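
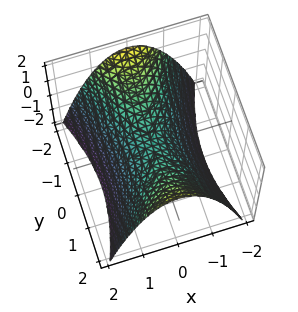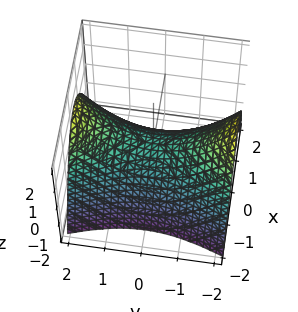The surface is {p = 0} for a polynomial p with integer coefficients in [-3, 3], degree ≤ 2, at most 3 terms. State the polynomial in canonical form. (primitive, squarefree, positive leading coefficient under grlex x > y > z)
3*x^2 - y^2 + 3*z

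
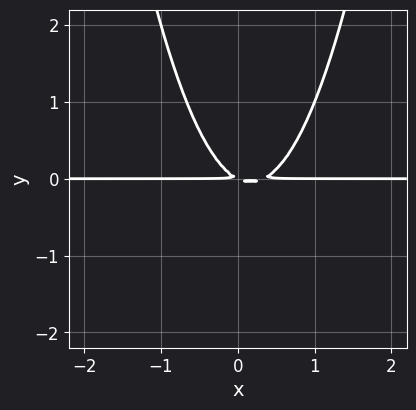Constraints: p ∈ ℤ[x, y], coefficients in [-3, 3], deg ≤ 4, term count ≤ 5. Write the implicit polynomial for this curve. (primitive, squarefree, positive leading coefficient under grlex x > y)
Degree: the shape is more complex than any degree-2 curve, so deg p = 3.
Observable constraints: every point of the x-axis in the box is on the curve.
Putting this together gives p.

3*x^2*y - x*y - 2*y^2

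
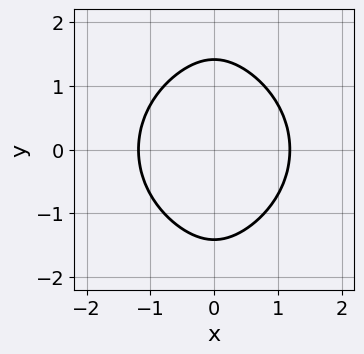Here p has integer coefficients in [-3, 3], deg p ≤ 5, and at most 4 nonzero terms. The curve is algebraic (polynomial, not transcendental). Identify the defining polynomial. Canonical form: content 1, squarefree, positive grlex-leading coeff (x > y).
x^4 + x^2*y^2 + y^2 - 2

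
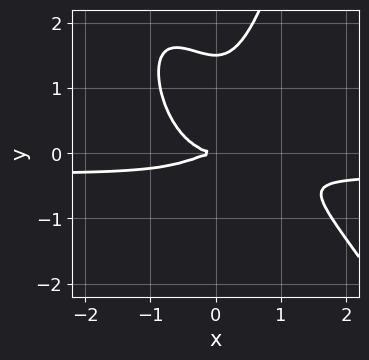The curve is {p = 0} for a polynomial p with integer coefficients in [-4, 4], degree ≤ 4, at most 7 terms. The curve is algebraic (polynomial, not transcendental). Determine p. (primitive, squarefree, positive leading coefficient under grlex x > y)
(a) The degree is 4 — no degree-3 curve has this shape.
(b) Checking where it meets the axes: one x-axis crossing is at x = 0; it meets the y-axis at y = 0 (among the integer gridlines).
(c) Together with the visible shape, these determine p as stated.

3*x^3*y + 2*x^2*y^2 + x^3 - 2*y^3 + 3*y^2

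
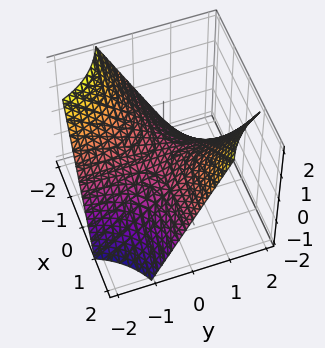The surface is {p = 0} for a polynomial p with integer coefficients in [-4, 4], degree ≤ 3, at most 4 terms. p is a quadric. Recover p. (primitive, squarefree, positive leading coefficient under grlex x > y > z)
(a) Degree: a saddle surface; a quadric, so deg p = 2.
(b) From the visible intercepts: every point of the x-axis in the box is on the surface; every point of the y-axis in the box is on the surface; it meets the z-axis at z = 0 (among the integer gridlines).
(c) Putting this together gives p.

x*y - z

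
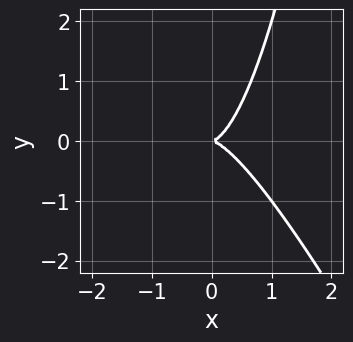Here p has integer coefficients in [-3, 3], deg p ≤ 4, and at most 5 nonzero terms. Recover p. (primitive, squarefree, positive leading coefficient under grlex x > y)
2*x^3 + x^2*y - y^2

First, deg p = 3. The shape is more complex than any degree-2 curve.
Then, observable constraints: it crosses the y-axis at the gridline y = 0; it meets the x-axis at x = 0 (among the integer gridlines).
Finally, together with the visible shape, these determine p as stated.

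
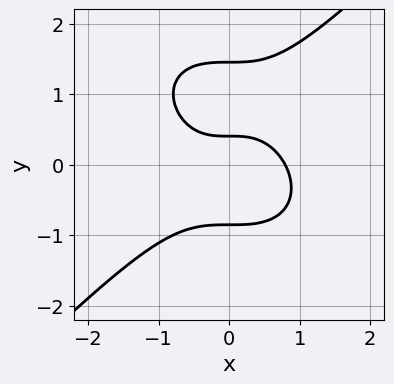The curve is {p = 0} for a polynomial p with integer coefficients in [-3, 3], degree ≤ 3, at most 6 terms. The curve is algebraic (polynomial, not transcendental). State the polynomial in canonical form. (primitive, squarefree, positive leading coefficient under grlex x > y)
Degree: the shape is more complex than any degree-2 curve, so deg p = 3.
Putting this together gives p.

2*x^3 - 2*y^3 + 2*y^2 + 2*y - 1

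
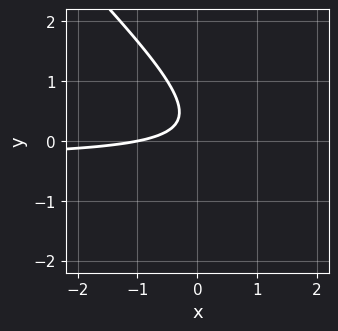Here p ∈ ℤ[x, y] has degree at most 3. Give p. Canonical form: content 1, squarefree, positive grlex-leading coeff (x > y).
(a) deg p = 2. A generic line meets the curve in up to 2 points.
(b) From the axis intercepts and sections: the curve avoids every integer y-axis point in the box; one x-axis crossing is at x = -1.
(c) Assembling these constraints gives the stated polynomial.

3*x*y + 3*y^2 + x - 2*y + 1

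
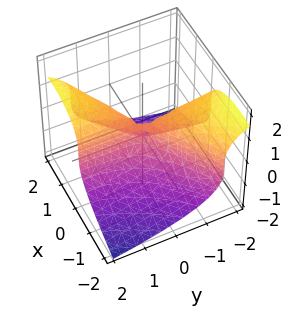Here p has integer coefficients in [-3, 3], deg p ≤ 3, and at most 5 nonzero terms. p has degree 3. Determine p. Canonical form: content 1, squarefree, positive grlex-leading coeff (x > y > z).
1. deg p = 3. No degree-2 surface has this shape.
2. Against the integer gridlines: every point of the y-axis in the box is on the surface; one z-axis crossing is at z = 0.
3. Putting this together gives p.

2*z^3 + 2*x^2 - 3*x*y - z^2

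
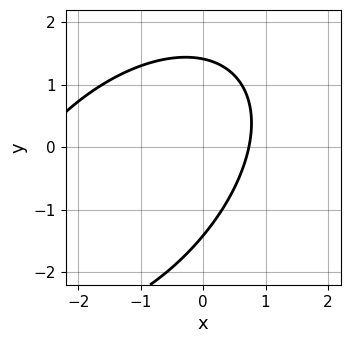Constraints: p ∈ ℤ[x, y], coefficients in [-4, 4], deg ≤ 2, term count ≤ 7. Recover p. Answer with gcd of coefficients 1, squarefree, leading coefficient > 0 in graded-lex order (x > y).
First, degree: the shape is more complex than any degree-1 curve, so deg p = 2.
Finally, the integer polynomial consistent with all of this is the stated p.

x^2 - x*y + y^2 + 2*x - 2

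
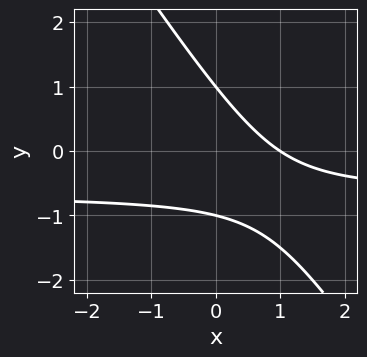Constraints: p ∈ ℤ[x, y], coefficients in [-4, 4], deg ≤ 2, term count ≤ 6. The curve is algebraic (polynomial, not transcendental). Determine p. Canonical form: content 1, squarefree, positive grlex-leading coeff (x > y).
3*x*y + 2*y^2 + 2*x - 2

1. The degree is 2 — a generic line meets the curve in up to 2 points.
2. Observable constraints: it crosses the x-axis at the gridline x = 1; among the integer gridlines, it crosses the y-axis at y ∈ {-1, 1}.
3. Together with the visible shape, these determine p as stated.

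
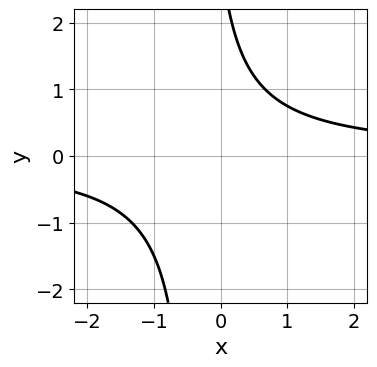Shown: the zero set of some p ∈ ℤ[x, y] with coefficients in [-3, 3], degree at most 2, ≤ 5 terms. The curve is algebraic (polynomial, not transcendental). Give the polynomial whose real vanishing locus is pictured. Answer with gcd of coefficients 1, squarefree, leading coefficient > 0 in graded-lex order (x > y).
The degree is 2 — a generic line meets the curve in up to 2 points.
Reading off the gridlines: no y-intercept at any integer in the box; no x-intercept at any integer in the box.
The integer polynomial consistent with all of this is the stated p.

3*x*y + y - 3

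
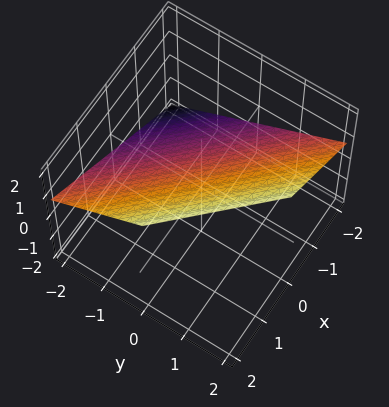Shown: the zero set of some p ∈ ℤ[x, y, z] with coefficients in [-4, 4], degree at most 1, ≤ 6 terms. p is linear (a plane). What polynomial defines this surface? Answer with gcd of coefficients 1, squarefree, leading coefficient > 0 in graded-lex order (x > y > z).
Degree: the surface is flat (a plane), so deg p = 1.
From the visible intercepts: one y-axis crossing is at y = -1; it crosses the x-axis at the gridline x = -1.
The integer polynomial consistent with all of this is the stated p.

2*x + 2*y - 3*z + 2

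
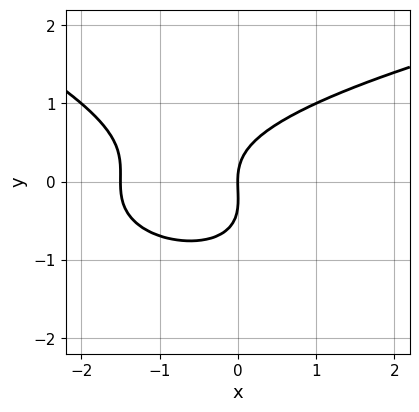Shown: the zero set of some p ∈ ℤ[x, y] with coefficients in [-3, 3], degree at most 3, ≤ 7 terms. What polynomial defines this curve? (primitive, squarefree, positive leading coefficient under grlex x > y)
x*y^2 + 3*y^3 - 2*x^2 + y^2 - 3*x

1. deg p = 3. No degree-2 curve has this shape.
2. Reading off the gridlines: it meets the x-axis at x = 0 (among the integer gridlines); it crosses the y-axis at the gridline y = 0.
3. Fitting integer coefficients to these (and the overall shape) gives p.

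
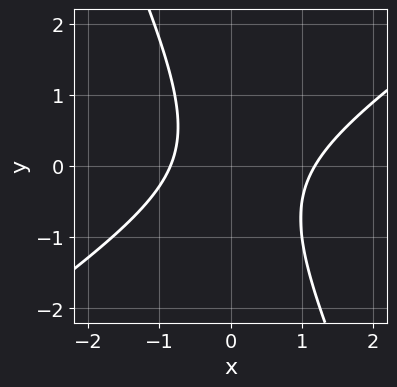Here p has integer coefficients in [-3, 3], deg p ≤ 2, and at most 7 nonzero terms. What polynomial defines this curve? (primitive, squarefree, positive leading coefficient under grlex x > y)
First, degree: no degree-1 curve has this shape, so deg p = 2.
Next, observable constraints: it misses every integer gridline on the y-axis.
Finally, solving for integer coefficients yields p as stated.

3*x^2 - 3*x*y - 2*y^2 - x - 3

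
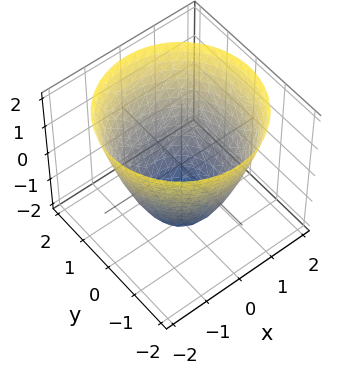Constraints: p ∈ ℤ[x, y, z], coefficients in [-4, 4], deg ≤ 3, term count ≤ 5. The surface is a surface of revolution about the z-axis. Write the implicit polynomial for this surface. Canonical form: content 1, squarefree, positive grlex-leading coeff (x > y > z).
x^2 + y^2 - z - 2

(a) Degree: no degree-1 surface has this shape, so deg p = 2.
(b) By symmetry, the z-axis is an axis of rotation, so x and y enter only as x² + y².
(c) From the visible intercepts: a circular section at z = 1 has radius between 1 and 2; one z-axis crossing is at z = -2.
(d) These observations pin down the coefficients.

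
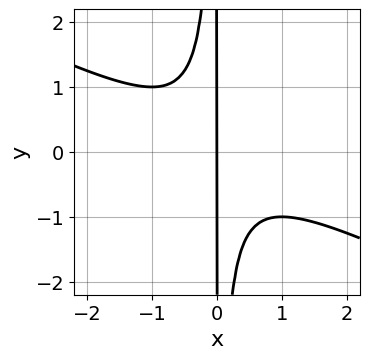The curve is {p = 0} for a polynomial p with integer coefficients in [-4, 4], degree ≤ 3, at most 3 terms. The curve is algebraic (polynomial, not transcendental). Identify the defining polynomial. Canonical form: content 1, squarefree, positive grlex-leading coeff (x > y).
First, the degree is 3 — no degree-2 curve has this shape.
Then, from the axis intercepts and sections: it meets the x-axis at x = 0 (among the integer gridlines); the visible y-axis segment lies entirely on the curve.
Finally, the integer polynomial consistent with all of this is the stated p.

x^3 + 2*x^2*y + x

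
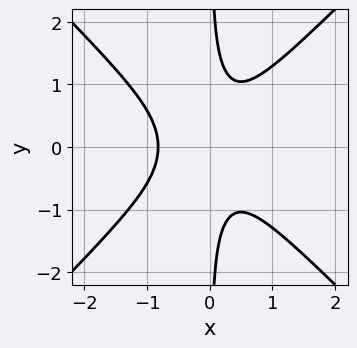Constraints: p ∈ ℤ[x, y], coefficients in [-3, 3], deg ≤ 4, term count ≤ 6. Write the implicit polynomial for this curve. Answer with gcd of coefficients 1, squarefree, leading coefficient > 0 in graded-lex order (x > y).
3*x^3 - 3*x*y^2 + x^2 + 1

deg p = 3. The shape is more complex than any degree-2 curve.
Symmetries: it's symmetric under y → −y, forcing even powers of y.
From the axis intercepts and sections: no y-intercept at any integer in the box.
Together with the visible shape, these determine p as stated.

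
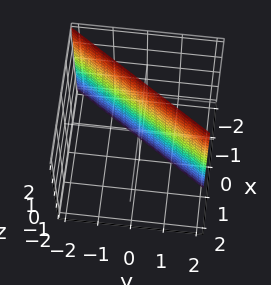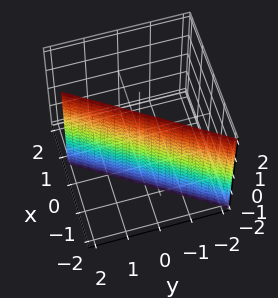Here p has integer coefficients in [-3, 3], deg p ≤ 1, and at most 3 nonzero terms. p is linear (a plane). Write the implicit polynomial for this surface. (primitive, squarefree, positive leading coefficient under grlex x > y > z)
(a) The degree is 1 — the surface is flat (a plane).
(b) Against the integer gridlines: the surface avoids every integer z-axis point in the box; it crosses the y-axis at the gridline y = 1.
(c) These observations pin down the coefficients.

3*x - 2*y + 2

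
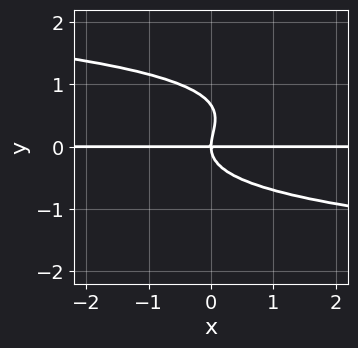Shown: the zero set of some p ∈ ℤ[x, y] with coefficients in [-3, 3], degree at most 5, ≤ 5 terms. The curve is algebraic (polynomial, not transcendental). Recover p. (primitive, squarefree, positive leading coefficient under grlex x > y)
3*y^4 - 2*y^3 + 2*x*y

First, the degree is 4 — a generic line meets the curve in up to 4 points.
Then, against the integer gridlines: one y-axis crossing is at y = 0; the visible x-axis segment lies entirely on the curve.
Finally, these observations pin down the coefficients.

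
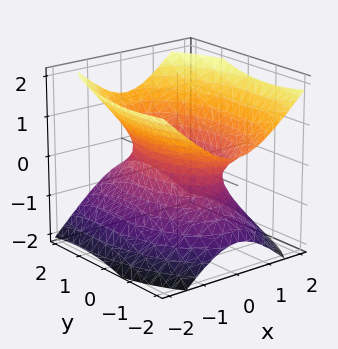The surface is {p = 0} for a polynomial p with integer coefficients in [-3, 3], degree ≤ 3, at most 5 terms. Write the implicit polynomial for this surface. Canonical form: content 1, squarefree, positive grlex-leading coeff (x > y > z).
3*x^2 + y^2 + y*z - 3*z^2 - 2

First, deg p = 2.
Then, from the axis intercepts and sections: no z-intercept at any integer in the box.
Finally, assembling these constraints gives the stated polynomial.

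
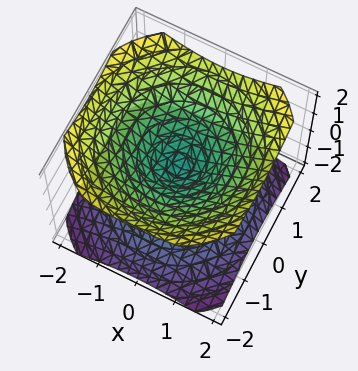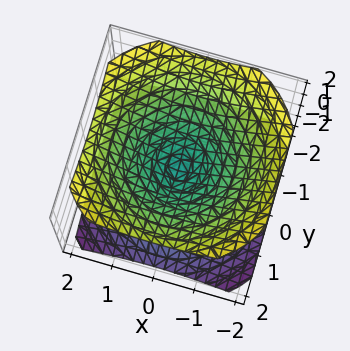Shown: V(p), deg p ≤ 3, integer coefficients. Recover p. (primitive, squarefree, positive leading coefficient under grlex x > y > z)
(a) There are 2 components. They look like related sheets of one shape, so recover p as a whole.
(b) deg p = 2. A double cone through the origin; a quadric.
(c) Symmetries: the surface is invariant under rotation about z: p = q(x² + y², z); mirror symmetry z ↦ −z ⇒ only even powers of z.
(d) Checking where it meets the axes: one z-axis crossing is at z = 0; it crosses the x-axis at the gridline x = 0.
(e) Together with the visible shape, these determine p as stated.

2*x^2 + 2*y^2 - 3*z^2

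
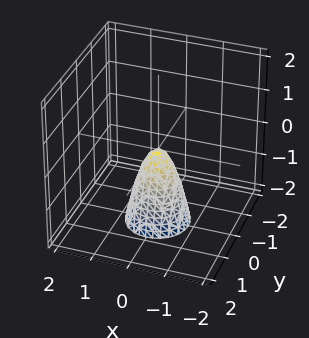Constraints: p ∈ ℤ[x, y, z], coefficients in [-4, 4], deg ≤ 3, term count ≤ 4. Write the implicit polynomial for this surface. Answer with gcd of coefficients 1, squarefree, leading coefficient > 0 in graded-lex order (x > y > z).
3*x^2 + 3*y^2 + z

Degree: a single bowl opening along one axis; a quadric, so deg p = 2.
By symmetry, the z-axis is an axis of rotation, so x and y enter only as x² + y².
Against the integer gridlines: one z-axis crossing is at z = 0; it meets the x-axis at x = 0 (among the integer gridlines); it crosses the y-axis at the gridline y = 0; a circular section at z = -1 has radius between 0 and 1.
Matching integer coefficients to the picture gives p.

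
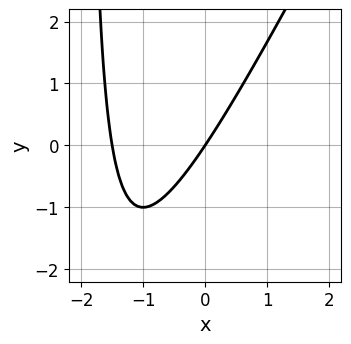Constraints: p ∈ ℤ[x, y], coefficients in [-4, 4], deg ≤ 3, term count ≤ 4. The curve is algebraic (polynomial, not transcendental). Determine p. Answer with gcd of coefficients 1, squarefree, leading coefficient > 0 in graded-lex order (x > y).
(a) Degree: no degree-1 curve has this shape, so deg p = 2.
(b) Observable constraints: it meets the y-axis at y = 0 (among the integer gridlines); it meets the x-axis at x = 0 (among the integer gridlines).
(c) Together with the visible shape, these determine p as stated.

2*x^2 - x*y + 3*x - 2*y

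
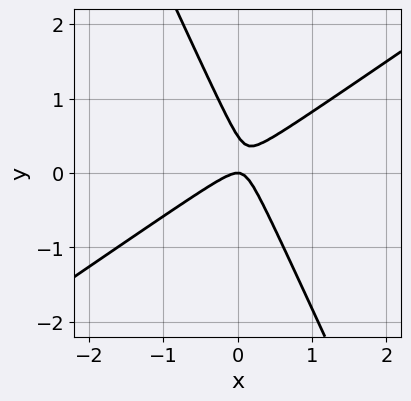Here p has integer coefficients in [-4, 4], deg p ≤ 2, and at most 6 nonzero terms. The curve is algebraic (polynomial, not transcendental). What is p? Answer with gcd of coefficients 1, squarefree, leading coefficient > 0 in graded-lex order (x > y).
3*x^2 - 3*x*y - 2*y^2 + y

First, deg p = 2. A generic line meets the curve in up to 2 points.
Then, observable constraints: one x-axis crossing is at x = 0; it crosses the y-axis at the gridline y = 0.
Finally, fitting integer coefficients to these (and the overall shape) gives p.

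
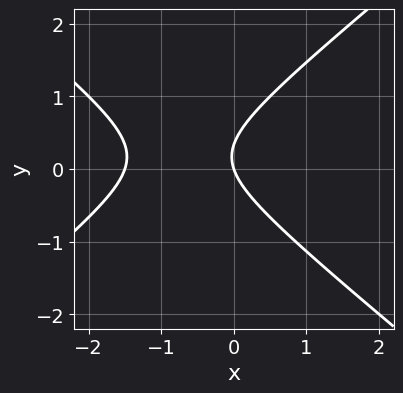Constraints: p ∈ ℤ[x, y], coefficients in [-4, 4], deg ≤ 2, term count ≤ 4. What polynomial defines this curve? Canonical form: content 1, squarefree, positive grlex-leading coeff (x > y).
2*x^2 - 3*y^2 + 3*x + y

(a) Degree: no degree-1 curve has this shape, so deg p = 2.
(b) Reading off the gridlines: it crosses the y-axis at the gridline y = 0; it crosses the x-axis at the gridline x = 0.
(c) Fitting integer coefficients to these (and the overall shape) gives p.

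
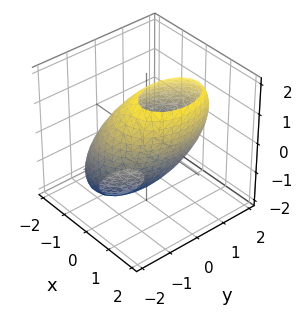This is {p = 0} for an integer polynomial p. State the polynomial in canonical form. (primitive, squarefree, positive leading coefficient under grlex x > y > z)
Degree: the shape is more complex than any degree-1 surface, so deg p = 2.
The integer polynomial consistent with all of this is the stated p.

2*x^2 - 2*x*z + y^2 + z^2 - 3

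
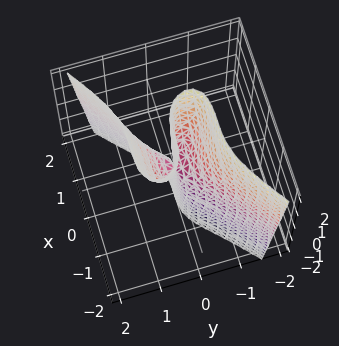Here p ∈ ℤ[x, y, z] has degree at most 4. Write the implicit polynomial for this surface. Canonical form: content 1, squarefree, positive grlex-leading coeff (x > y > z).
x^3 - 2*y^3 + y*z

The degree is 3 — no degree-2 surface has this shape.
Reading off the gridlines: one y-axis crossing is at y = 0; every point of the z-axis in the box is on the surface; it crosses the x-axis at the gridline x = 0.
Putting this together gives p.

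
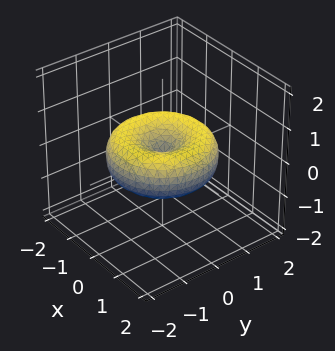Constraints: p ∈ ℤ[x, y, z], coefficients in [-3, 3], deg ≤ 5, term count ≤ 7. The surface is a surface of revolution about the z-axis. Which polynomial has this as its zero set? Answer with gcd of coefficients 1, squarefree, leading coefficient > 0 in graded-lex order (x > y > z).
(a) The degree is 4 — no degree-3 surface has this shape.
(b) By symmetry, every cross-section ⟂ z is a circle, so x, y appear only via x² + y².
(c) Against the integer gridlines: it meets the x-axis at x = 0 (among the integer gridlines); one z-axis crossing is at z = 0; a circular section at z = 0 has radius between 1 and 2; it meets the y-axis at y = 0 (among the integer gridlines).
(d) Together with the visible shape, these determine p as stated.

x^4 + 2*x^2*y^2 + y^4 - 2*x^2 - 2*y^2 + 3*z^2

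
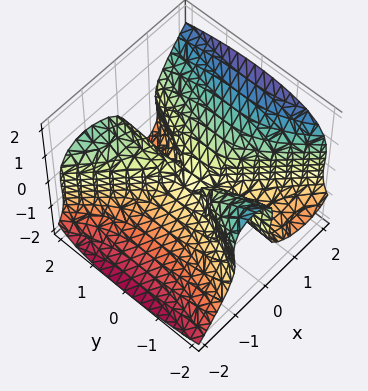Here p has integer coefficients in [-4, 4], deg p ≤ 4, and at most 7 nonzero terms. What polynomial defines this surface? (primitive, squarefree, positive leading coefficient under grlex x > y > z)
2*x^3 + x^2*y - x*y^2 - y*z^2 - 2*z^3

1. Degree: the shape is more complex than any degree-2 surface, so deg p = 3.
2. Observable constraints: it crosses the x-axis at the gridline x = 0; one z-axis crossing is at z = 0.
3. Assembling these constraints gives the stated polynomial. Check: (0, -2, 0) on the y-axis lies on the surface, and p(0, -2, 0) = 0. ✓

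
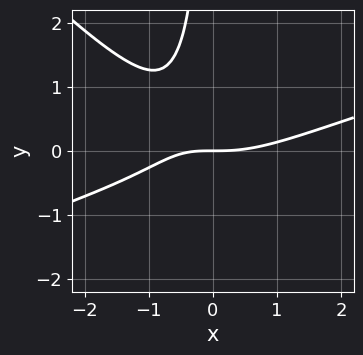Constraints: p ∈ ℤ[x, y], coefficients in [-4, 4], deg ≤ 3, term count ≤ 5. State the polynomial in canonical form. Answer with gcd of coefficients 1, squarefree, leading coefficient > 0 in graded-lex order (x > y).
x^3 - 2*x^2*y - 3*x*y^2 - 2*x*y - 3*y

1. Degree: no degree-2 curve has this shape, so deg p = 3.
2. From the visible intercepts: it crosses the y-axis at the gridline y = 0; one x-axis crossing is at x = 0.
3. Solving for integer coefficients yields p as stated.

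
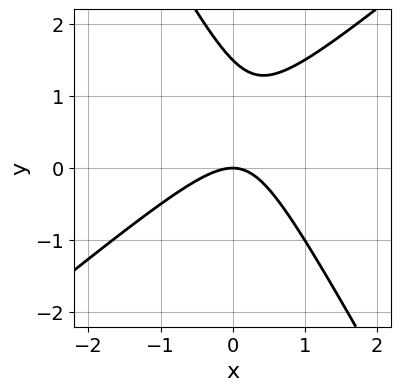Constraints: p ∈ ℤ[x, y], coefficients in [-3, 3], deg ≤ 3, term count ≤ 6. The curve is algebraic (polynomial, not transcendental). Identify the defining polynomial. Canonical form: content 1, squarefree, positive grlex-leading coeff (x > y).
1. deg p = 2. A generic line meets the curve in up to 2 points.
2. From the axis intercepts and sections: it crosses the x-axis at the gridline x = 0; it meets the y-axis at y = 0 (among the integer gridlines).
3. Matching integer coefficients to the picture gives p.

3*x^2 - 2*x*y - 2*y^2 + 3*y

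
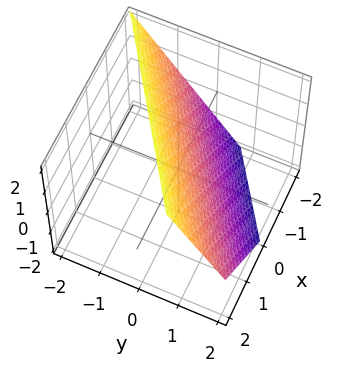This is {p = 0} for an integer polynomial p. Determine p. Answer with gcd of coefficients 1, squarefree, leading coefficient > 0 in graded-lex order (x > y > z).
(a) The degree is 1 — every cross-section is a straight line — this is a plane.
(b) Against the integer gridlines: it crosses the z-axis at the gridline z = 1; it meets the x-axis at x = -1 (among the integer gridlines).
(c) Solving for integer coefficients yields p as stated.

2*x - 3*y - 2*z + 2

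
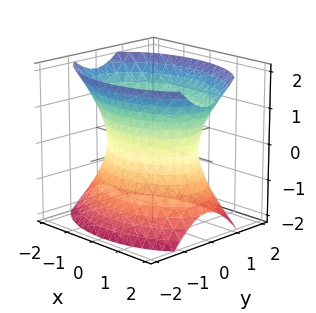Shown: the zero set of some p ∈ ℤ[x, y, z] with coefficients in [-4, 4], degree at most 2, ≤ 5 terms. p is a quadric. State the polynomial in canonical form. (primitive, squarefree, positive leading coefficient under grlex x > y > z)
1. The degree is 2 — one connected sheet with a waist; a quadric.
2. Symmetries: it's symmetric under y → −y, forcing even powers of y; it's symmetric under x → −x, forcing even powers of x; the z ↦ −z reflection is a symmetry, so z appears only in even powers.
3. Reading off the gridlines: the y-axis gridline crossings are at y ∈ {-1, 1}; the surface avoids every integer z-axis point in the box.
4. Solving for integer coefficients yields p as stated.

x^2 + 2*y^2 - z^2 - 2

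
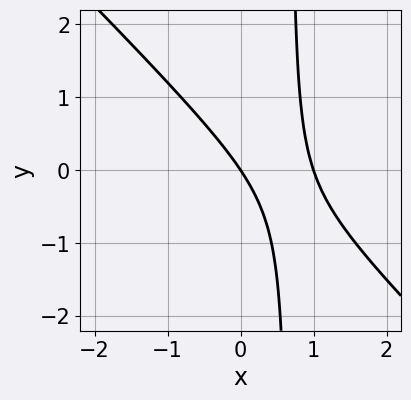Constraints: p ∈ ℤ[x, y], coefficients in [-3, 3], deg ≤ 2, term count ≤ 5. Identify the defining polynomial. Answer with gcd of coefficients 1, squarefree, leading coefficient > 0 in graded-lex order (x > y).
3*x^2 + 3*x*y - 3*x - 2*y

First, degree: no degree-1 curve has this shape, so deg p = 2.
Then, from the visible intercepts: it meets the y-axis at y = 0 (among the integer gridlines); among the integer gridlines, it crosses the x-axis at x ∈ {0, 1}.
Finally, assembling these constraints gives the stated polynomial.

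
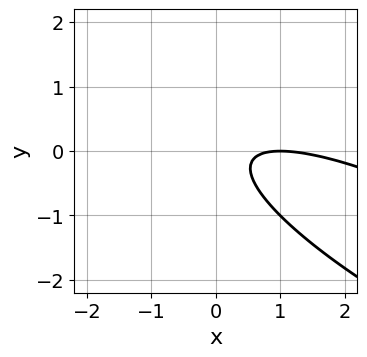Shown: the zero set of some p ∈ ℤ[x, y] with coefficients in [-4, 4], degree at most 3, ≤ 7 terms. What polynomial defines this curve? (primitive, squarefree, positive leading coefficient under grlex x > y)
First, deg p = 2. No degree-1 curve has this shape.
Next, reading off the gridlines: one x-axis crossing is at x = 1; no y-intercept at any integer in the box.
Finally, assembling these constraints gives the stated polynomial.

x^2 + 3*x*y + 3*y^2 - 2*x + 1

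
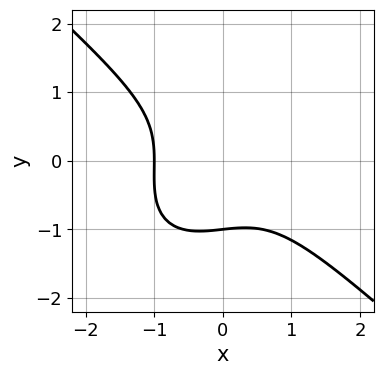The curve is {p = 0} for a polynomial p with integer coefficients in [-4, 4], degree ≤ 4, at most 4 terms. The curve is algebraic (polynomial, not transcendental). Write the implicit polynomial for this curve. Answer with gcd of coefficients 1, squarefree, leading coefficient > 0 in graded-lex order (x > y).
Degree: a generic line meets the curve in up to 3 points, so deg p = 3.
Against the integer gridlines: it meets the x-axis at x = -1 (among the integer gridlines); one y-axis crossing is at y = -1.
Matching integer coefficients to the picture gives p.

3*x^3 - x*y^2 + 3*y^3 + 3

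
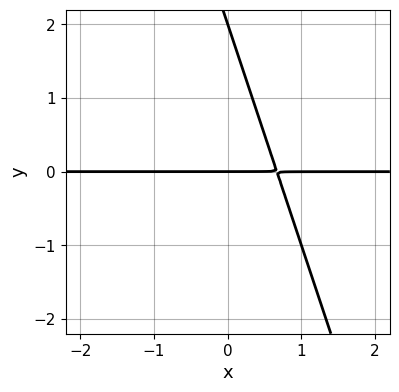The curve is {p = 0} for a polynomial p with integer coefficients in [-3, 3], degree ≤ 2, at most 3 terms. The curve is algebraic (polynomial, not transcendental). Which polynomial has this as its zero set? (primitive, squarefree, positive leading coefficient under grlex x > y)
First, degree: the shape is more complex than any degree-1 curve, so deg p = 2.
Next, checking where it meets the axes: every point of the x-axis in the box is on the curve; among the integer gridlines, it crosses the y-axis at y ∈ {0, 2}.
Finally, these observations pin down the coefficients.

3*x*y + y^2 - 2*y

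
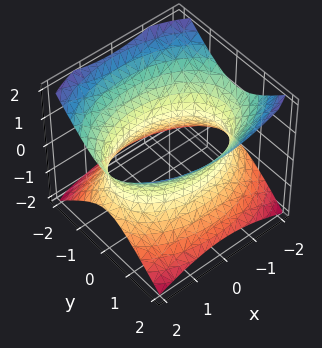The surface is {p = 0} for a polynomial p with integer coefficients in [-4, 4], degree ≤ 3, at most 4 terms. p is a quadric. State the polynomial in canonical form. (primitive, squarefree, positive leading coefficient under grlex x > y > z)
x^2 + 2*y^2 - 2*z^2 - 3

Degree: an hourglass — one-sheet hyperboloid; a quadric, so deg p = 2.
Symmetries: the y ↦ −y reflection is a symmetry, so y appears only in even powers; the z ↦ −z reflection is a symmetry, so z appears only in even powers; mirror symmetry x ↦ −x ⇒ only even powers of x.
From the visible intercepts: the surface avoids every integer z-axis point in the box.
Putting this together gives p.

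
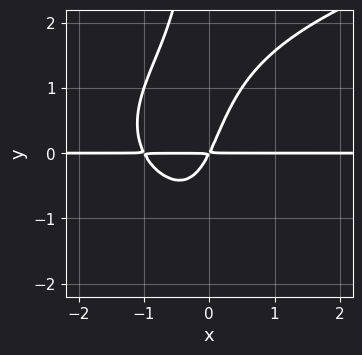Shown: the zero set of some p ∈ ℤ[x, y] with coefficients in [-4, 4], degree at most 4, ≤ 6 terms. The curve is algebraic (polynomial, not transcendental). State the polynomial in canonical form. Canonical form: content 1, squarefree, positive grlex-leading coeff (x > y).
x*y^3 - 2*x^2*y - 2*x*y + y^2

First, the degree is 4 — a generic line meets the curve in up to 4 points.
Then, from the visible intercepts: the visible x-axis segment lies entirely on the curve.
Finally, putting this together gives p.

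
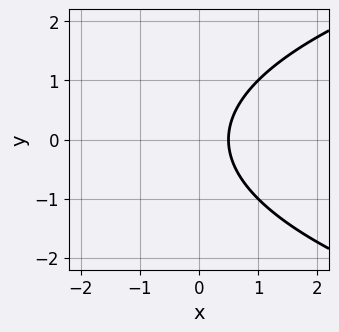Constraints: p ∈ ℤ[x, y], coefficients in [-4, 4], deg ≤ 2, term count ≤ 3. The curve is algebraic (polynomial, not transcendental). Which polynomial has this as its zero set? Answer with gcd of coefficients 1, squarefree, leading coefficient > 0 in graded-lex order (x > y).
y^2 - 2*x + 1

(a) deg p = 2.
(b) Symmetries: the y ↦ −y reflection is a symmetry, so y appears only in even powers.
(c) Observable constraints: no y-intercept at any integer in the box.
(d) Matching integer coefficients to the picture gives p.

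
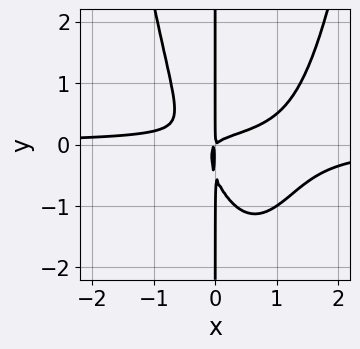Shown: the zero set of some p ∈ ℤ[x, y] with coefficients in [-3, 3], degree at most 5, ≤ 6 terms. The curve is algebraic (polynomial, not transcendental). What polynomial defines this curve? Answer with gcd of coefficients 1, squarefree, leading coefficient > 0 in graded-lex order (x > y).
3*x^3*y - 3*x^2*y - 2*x*y^2 + x^2 - x*y

The degree is 4 — no degree-3 curve has this shape.
Checking where it meets the axes: the visible y-axis segment lies entirely on the curve.
The integer polynomial consistent with all of this is the stated p.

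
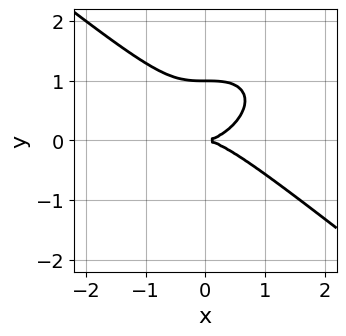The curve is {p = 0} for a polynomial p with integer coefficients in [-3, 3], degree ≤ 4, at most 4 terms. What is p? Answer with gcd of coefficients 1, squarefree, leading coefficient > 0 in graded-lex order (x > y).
x^3 + 2*y^3 - 2*y^2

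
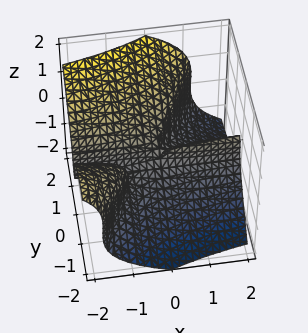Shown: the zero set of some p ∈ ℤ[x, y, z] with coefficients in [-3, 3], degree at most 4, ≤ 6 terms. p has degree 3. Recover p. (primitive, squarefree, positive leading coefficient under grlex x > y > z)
3*x*y^2 - 2*y^3 - y*z^2 + 3*z^3 + x*y

First, the degree is 3 — no degree-2 surface has this shape.
Then, from the visible intercepts: it meets the y-axis at y = 0 (among the integer gridlines); the visible x-axis segment lies entirely on the surface.
Finally, assembling these constraints gives the stated polynomial.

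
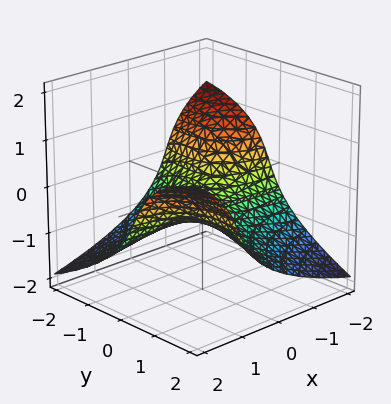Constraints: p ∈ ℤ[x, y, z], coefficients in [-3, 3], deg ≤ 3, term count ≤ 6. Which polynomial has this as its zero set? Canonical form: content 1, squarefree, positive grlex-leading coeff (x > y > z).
2*z^3 - 3*x*y + y^2 + 3*z + 2

1. deg p = 3. No degree-2 surface has this shape.
2. From the visible intercepts: no y-intercept at any integer in the box; the surface avoids every integer x-axis point in the box.
3. Fitting integer coefficients to these (and the overall shape) gives p.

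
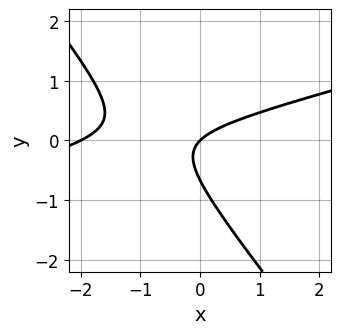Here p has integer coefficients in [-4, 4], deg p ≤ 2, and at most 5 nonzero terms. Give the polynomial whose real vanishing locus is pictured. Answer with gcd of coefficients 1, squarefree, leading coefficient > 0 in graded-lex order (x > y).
x^2 - 3*x*y - 3*y^2 + 2*x - 2*y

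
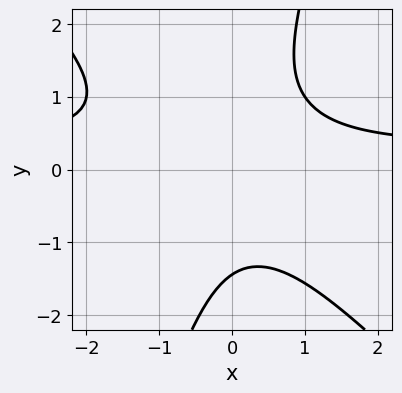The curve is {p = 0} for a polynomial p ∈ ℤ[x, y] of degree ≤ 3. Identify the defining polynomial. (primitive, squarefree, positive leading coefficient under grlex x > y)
3*x^2*y + 2*x*y^2 - y^3 - x^2 - 3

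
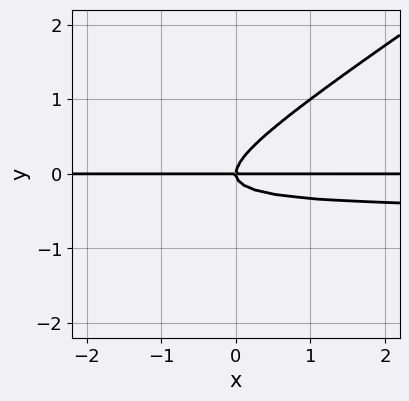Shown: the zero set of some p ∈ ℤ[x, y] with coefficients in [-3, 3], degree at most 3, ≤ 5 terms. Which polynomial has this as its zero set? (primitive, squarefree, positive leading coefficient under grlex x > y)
(a) The degree is 3 — a generic line meets the curve in up to 3 points.
(b) From the visible intercepts: one y-axis crossing is at y = 0; every point of the x-axis in the box is on the curve.
(c) Putting this together gives p.

2*x*y^2 - 3*y^3 + x*y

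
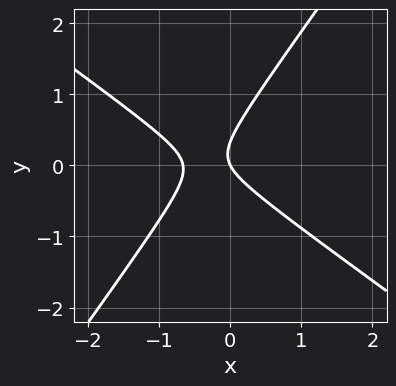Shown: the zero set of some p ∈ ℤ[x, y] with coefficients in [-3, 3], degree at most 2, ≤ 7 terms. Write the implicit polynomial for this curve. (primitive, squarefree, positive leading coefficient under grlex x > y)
1. deg p = 2. No degree-1 curve has this shape.
2. From the visible intercepts: it meets the x-axis at x = 0 (among the integer gridlines); one y-axis crossing is at y = 0.
3. Solving for integer coefficients yields p as stated.

3*x^2 + 2*x*y - 3*y^2 + 2*x + y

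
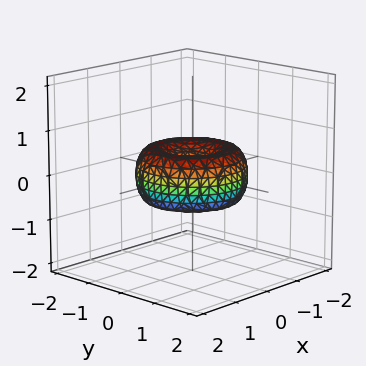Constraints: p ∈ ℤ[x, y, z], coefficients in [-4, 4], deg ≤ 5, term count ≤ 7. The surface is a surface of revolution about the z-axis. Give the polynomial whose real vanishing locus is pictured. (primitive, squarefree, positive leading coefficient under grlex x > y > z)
2*x^4 + 4*x^2*y^2 + 2*y^4 - 3*x^2 - 3*y^2 + 3*z^2

1. deg p = 4. No degree-3 surface has this shape.
2. Symmetries: the surface is invariant under rotation about z: p = q(x² + y², z).
3. Checking where it meets the axes: it crosses the x-axis at the gridline x = 0; one z-axis crossing is at z = 0.
4. Fitting integer coefficients to these (and the overall shape) gives p.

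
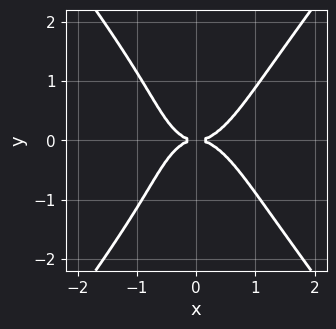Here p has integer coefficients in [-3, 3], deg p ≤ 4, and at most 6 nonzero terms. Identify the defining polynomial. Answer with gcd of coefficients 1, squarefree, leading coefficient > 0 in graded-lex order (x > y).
(a) Degree: a generic line meets the curve in up to 4 points, so deg p = 4.
(b) Symmetries: the y ↦ −y reflection is a symmetry, so y appears only in even powers.
(c) From the visible intercepts: it meets the y-axis at y = 0 (among the integer gridlines); it meets the x-axis at x = 0 (among the integer gridlines).
(d) Putting this together gives p.

3*x^4 - y^4 - x*y^2 - 2*y^2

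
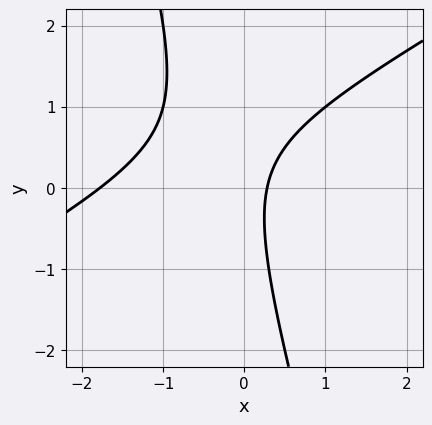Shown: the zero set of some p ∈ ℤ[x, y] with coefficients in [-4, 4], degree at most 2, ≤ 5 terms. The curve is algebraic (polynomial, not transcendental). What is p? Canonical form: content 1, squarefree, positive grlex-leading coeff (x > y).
First, degree: no degree-1 curve has this shape, so deg p = 2.
Next, from the axis intercepts and sections: it misses every integer gridline on the y-axis.
Finally, fitting integer coefficients to these (and the overall shape) gives p.

2*x^2 - 3*x*y - y^2 + 3*x - 1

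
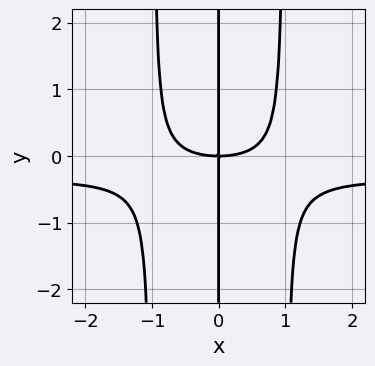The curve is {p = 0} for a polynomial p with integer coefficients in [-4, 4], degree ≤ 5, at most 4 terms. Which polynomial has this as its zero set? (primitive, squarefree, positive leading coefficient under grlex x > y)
3*x^3*y + x^3 - 3*x*y

(a) The degree is 4 — no degree-3 curve has this shape.
(b) Reading off the gridlines: every point of the y-axis in the box is on the curve; it meets the x-axis at x = 0 (among the integer gridlines).
(c) Matching integer coefficients to the picture gives p.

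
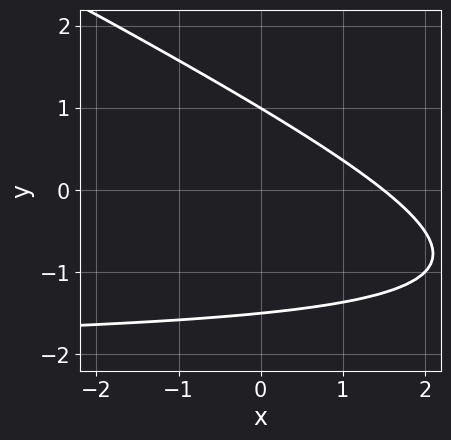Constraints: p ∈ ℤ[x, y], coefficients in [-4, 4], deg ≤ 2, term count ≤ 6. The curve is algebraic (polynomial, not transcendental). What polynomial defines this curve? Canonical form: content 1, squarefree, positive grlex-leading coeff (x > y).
x*y + 2*y^2 + 2*x + y - 3

(a) The degree is 2 — the shape is more complex than any degree-1 curve.
(b) From the axis intercepts and sections: it meets the y-axis at y = 1 (among the integer gridlines).
(c) The integer polynomial consistent with all of this is the stated p.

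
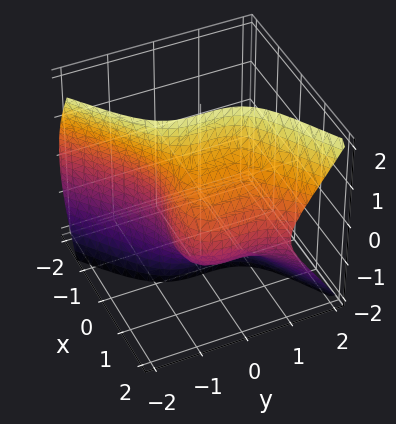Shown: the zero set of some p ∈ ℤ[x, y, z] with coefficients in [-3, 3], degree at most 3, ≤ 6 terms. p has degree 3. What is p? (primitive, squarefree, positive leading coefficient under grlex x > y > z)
First, the degree is 3 — the shape is more complex than any degree-2 surface.
Then, checking where it meets the axes: it misses every integer gridline on the z-axis.
Finally, solving for integer coefficients yields p as stated.

2*x^3 + 3*x*z^2 - 3*y^3 - 3*x^2 - 2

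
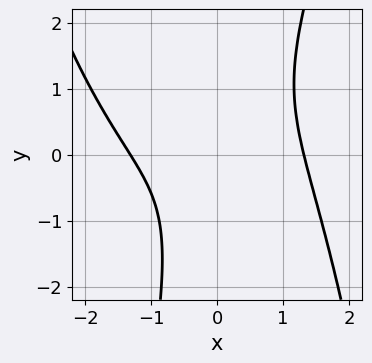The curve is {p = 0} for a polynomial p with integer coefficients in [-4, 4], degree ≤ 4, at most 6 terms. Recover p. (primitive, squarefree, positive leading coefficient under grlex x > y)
x^4 - x^2*y + 3*x*y - y^2 - 3

1. Degree: no degree-3 curve has this shape, so deg p = 4.
2. Against the integer gridlines: the curve avoids every integer y-axis point in the box.
3. Solving for integer coefficients yields p as stated.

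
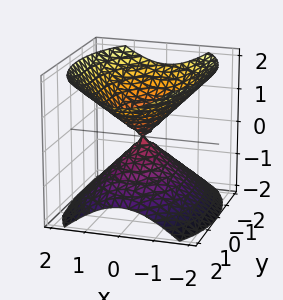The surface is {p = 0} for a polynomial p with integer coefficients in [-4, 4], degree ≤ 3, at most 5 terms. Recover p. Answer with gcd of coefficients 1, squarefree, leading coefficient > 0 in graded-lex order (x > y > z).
1. There are 2 components. Treating them together as one polynomial.
2. The degree is 2 — a double cone through the origin; a quadric.
3. Symmetries: the x ↦ −x reflection is a symmetry, so x appears only in even powers; mirror symmetry z ↦ −z ⇒ only even powers of z; it's symmetric under y → −y, forcing even powers of y.
4. Checking where it meets the axes: it meets the z-axis at z = 0 (among the integer gridlines); it crosses the x-axis at the gridline x = 0.
5. Assembling these constraints gives the stated polynomial.

2*x^2 + y^2 - 2*z^2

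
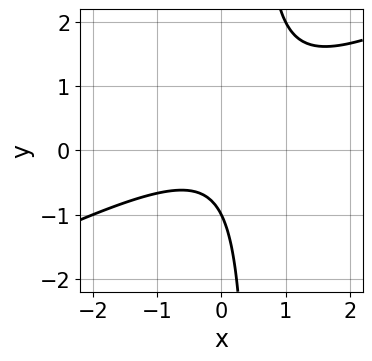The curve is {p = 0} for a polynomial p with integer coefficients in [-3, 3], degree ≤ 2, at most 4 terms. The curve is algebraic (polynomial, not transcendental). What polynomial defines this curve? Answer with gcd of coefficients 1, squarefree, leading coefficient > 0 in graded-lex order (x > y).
x^2 - 2*x*y + y + 1

1. The degree is 2 — a generic line meets the curve in up to 2 points.
2. Observable constraints: it misses every integer gridline on the x-axis; it crosses the y-axis at the gridline y = -1.
3. Matching integer coefficients to the picture gives p.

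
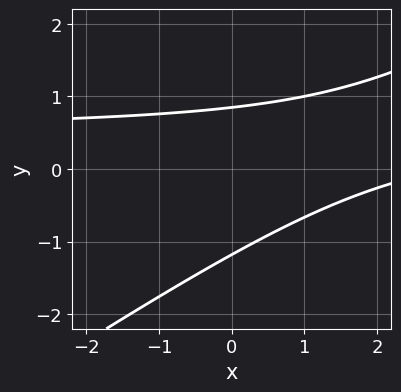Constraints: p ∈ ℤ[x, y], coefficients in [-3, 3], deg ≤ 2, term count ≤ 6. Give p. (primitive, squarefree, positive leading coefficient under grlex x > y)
2*x*y - 3*y^2 - x - y + 3

(a) deg p = 2.
(b) From the visible intercepts: the curve avoids every integer x-axis point in the box.
(c) Fitting integer coefficients to these (and the overall shape) gives p.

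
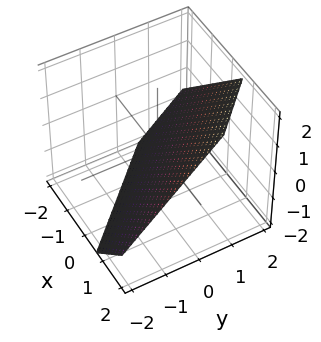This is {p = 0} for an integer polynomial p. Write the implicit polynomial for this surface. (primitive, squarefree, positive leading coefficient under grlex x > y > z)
1. Degree: every cross-section is a straight line — this is a plane, so deg p = 1.
2. Putting this together gives p.

3*x + 3*y - 3*z - 2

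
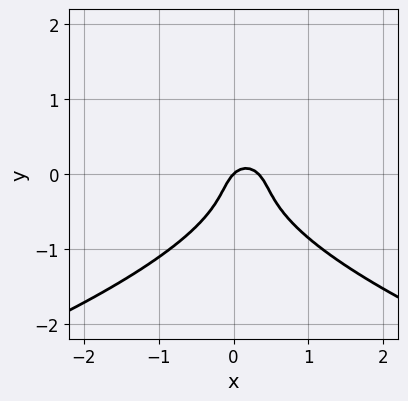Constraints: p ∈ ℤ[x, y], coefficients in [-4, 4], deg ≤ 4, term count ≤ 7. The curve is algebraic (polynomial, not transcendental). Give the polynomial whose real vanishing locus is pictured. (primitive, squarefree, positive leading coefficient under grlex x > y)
3*y^3 + 3*x^2 + y^2 - x + y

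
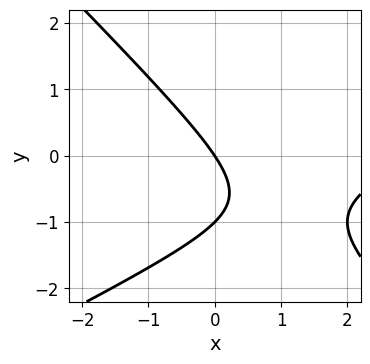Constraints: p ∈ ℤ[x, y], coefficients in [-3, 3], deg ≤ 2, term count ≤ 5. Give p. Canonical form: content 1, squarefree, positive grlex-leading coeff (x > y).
x^2 - x*y - 2*y^2 - 3*x - 2*y

(a) The degree is 2 — the shape is more complex than any degree-1 curve.
(b) Against the integer gridlines: it meets the x-axis at x = 0 (among the integer gridlines); the y-axis gridline crossings are at y ∈ {-1, 0}.
(c) Solving for integer coefficients yields p as stated.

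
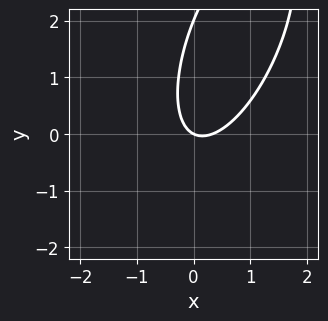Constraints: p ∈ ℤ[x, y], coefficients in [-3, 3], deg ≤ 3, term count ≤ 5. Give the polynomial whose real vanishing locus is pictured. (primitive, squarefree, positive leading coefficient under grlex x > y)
3*x^2 - 2*x*y + y^2 - x - 2*y

1. deg p = 2. A generic line meets the curve in up to 2 points.
2. From the visible intercepts: it crosses the x-axis at the gridline x = 0; among the integer gridlines, it crosses the y-axis at y ∈ {0, 2}.
3. Solving for integer coefficients yields p as stated.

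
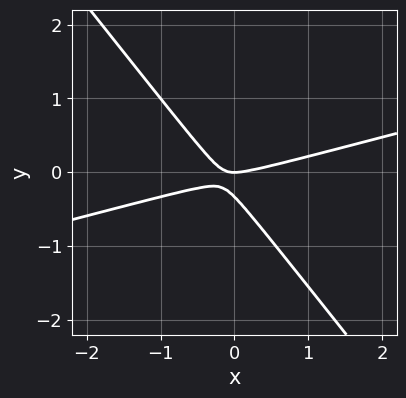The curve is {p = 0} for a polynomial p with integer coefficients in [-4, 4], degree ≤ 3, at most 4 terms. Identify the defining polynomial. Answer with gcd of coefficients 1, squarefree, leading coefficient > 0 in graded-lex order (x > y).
1. The degree is 2 — no degree-1 curve has this shape.
2. Reading off the gridlines: one x-axis crossing is at x = 0; it crosses the y-axis at the gridline y = 0.
3. Assembling these constraints gives the stated polynomial.

x^2 - 3*x*y - 3*y^2 - y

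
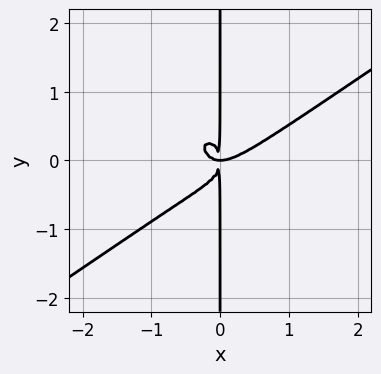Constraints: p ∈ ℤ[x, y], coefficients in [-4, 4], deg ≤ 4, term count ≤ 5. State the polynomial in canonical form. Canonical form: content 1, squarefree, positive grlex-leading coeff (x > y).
First, deg p = 4.
Then, against the integer gridlines: every point of the y-axis in the box is on the curve.
Finally, fitting integer coefficients to these (and the overall shape) gives p.

3*x^4 - 3*x^3*y - 3*x*y^3 - 2*x^2*y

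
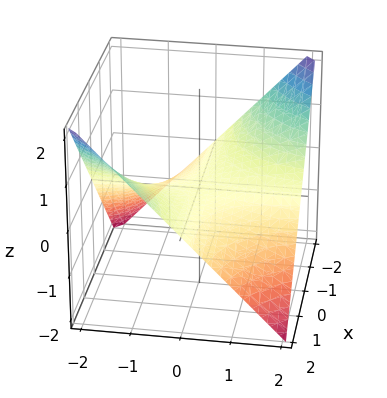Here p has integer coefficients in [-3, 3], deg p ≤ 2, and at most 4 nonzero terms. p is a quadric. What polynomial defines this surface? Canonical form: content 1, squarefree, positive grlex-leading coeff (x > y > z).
x*y + 2*z

(a) The degree is 2 — a saddle surface; a quadric.
(b) From the visible intercepts: every point of the y-axis in the box is on the surface; it crosses the z-axis at the gridline z = 0; the visible x-axis segment lies entirely on the surface.
(c) Fitting integer coefficients to these (and the overall shape) gives p.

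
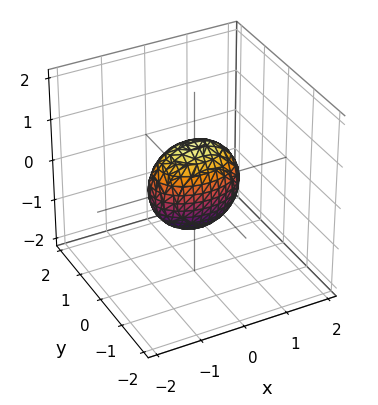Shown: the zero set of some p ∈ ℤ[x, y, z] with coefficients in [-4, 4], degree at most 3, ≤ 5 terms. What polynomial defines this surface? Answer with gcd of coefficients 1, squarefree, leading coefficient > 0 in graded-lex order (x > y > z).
x^2 + 2*y^2 + z^2 - 1

(a) The degree is 2 — a closed, bounded, convex surface; a quadric.
(b) Symmetries: it's symmetric under z → −z, forcing even powers of z; the y ↦ −y reflection is a symmetry, so y appears only in even powers; the x ↦ −x reflection is a symmetry, so x appears only in even powers.
(c) Against the integer gridlines: the x-axis gridline crossings are at x ∈ {-1, 1}; among the integer gridlines, it crosses the z-axis at z ∈ {-1, 1}.
(d) Together with the visible shape, these determine p as stated.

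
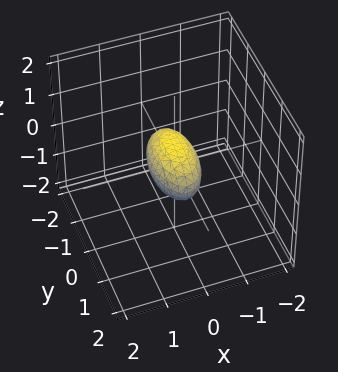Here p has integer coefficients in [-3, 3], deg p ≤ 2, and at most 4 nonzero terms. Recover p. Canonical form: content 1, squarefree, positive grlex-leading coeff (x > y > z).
3*x^2 + y^2 + 2*z^2 - 1

First, the degree is 2 — bounded and convex; a quadric.
Next, symmetries: mirror symmetry z ↦ −z ⇒ only even powers of z; mirror symmetry y ↦ −y ⇒ only even powers of y; the x ↦ −x reflection is a symmetry, so x appears only in even powers.
Then, from the visible intercepts: the y-axis gridline crossings are at y ∈ {-1, 1}.
Finally, together with the visible shape, these determine p as stated.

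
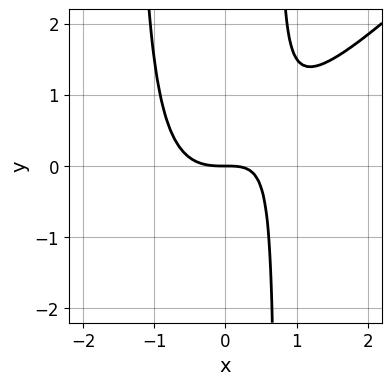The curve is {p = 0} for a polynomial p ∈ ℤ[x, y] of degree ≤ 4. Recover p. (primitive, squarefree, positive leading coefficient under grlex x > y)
3*x^3 - 3*x^2*y - 2*x*y + 3*y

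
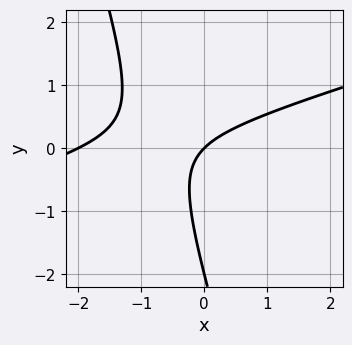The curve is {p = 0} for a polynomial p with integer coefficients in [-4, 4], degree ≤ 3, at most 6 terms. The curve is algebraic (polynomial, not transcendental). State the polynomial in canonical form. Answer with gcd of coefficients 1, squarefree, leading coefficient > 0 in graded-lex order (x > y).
x^2 - 3*x*y - y^2 + 2*x - 2*y

(a) deg p = 2. No degree-1 curve has this shape.
(b) Observable constraints: the y-axis gridline crossings are at y ∈ {-2, 0}; among the integer gridlines, it crosses the x-axis at x ∈ {-2, 0}.
(c) These observations pin down the coefficients.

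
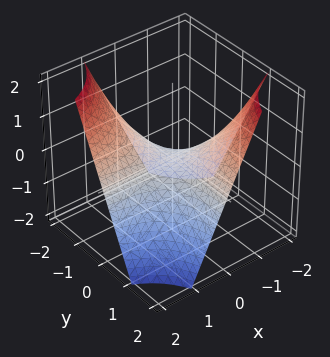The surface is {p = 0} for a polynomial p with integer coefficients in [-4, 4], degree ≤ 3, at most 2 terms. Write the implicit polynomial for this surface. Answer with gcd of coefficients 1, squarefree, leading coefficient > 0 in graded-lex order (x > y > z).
x*y + z

(a) Degree: a saddle surface; a quadric, so deg p = 2.
(b) From the axis intercepts and sections: every point of the x-axis in the box is on the surface; one z-axis crossing is at z = 0; every point of the y-axis in the box is on the surface.
(c) Solving for integer coefficients yields p as stated.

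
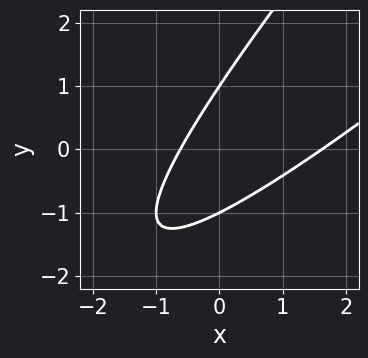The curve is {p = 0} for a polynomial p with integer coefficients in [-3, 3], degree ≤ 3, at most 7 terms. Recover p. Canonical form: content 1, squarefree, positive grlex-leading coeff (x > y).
x^2 - 2*x*y + y^2 - x - 1

(a) Degree: the shape is more complex than any degree-1 curve, so deg p = 2.
(b) Against the integer gridlines: the y-axis gridline crossings are at y ∈ {-1, 1}.
(c) Fitting integer coefficients to these (and the overall shape) gives p.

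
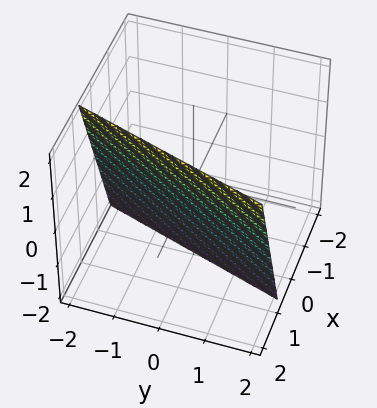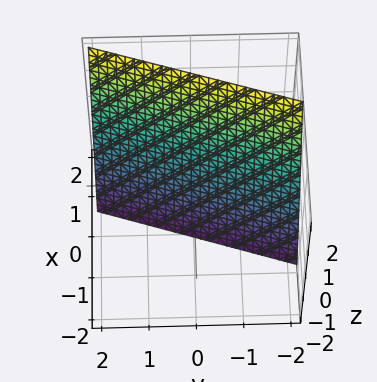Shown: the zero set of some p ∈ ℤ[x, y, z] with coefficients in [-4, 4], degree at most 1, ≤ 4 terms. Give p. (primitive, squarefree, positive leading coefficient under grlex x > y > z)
3*x - y - z - 2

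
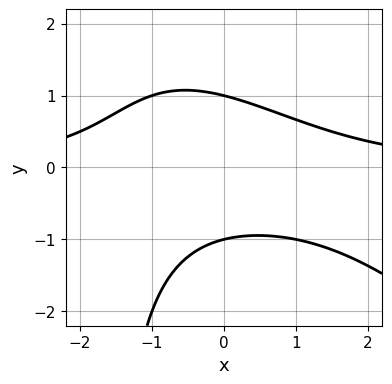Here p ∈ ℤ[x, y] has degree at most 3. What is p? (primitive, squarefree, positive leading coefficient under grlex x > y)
x^2*y + x*y^2 + 2*y^2 - 2

(a) Degree: the shape is more complex than any degree-2 curve, so deg p = 3.
(b) Against the integer gridlines: among the integer gridlines, it crosses the y-axis at y ∈ {-1, 1}; the curve avoids every integer x-axis point in the box.
(c) The integer polynomial consistent with all of this is the stated p.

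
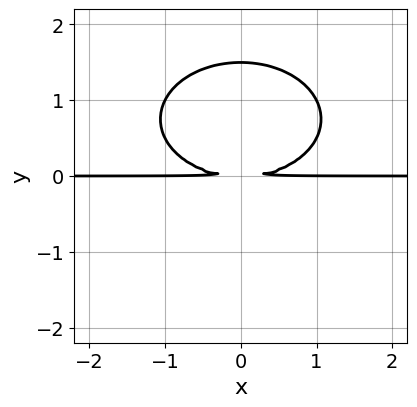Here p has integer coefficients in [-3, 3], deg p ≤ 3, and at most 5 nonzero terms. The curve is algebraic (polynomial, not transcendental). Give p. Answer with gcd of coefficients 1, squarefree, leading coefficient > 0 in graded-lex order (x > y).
(a) Degree: a generic line meets the curve in up to 3 points, so deg p = 3.
(b) Symmetries: the x ↦ −x reflection is a symmetry, so x appears only in even powers.
(c) Checking where it meets the axes: every point of the x-axis in the box is on the curve.
(d) Together with the visible shape, these determine p as stated.

x^2*y + 2*y^3 - 3*y^2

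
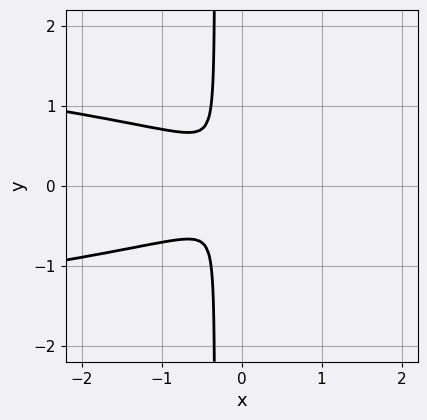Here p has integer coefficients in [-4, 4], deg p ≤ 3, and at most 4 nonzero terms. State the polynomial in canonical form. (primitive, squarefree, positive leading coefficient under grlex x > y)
deg p = 3. The shape is more complex than any degree-2 curve.
Symmetries: it's symmetric under y → −y, forcing even powers of y.
These observations pin down the coefficients.

3*x*y^2 + x^2 + y^2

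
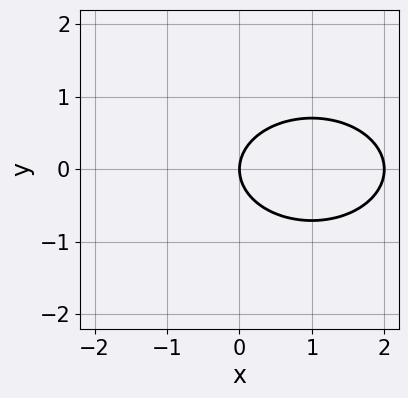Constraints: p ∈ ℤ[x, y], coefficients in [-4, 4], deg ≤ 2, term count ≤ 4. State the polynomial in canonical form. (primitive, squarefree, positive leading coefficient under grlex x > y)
1. Degree: the shape is more complex than any degree-1 curve, so deg p = 2.
2. Symmetries: mirror symmetry y ↦ −y ⇒ only even powers of y.
3. From the axis intercepts and sections: it meets the y-axis at y = 0 (among the integer gridlines); among the integer gridlines, it crosses the x-axis at x ∈ {0, 2}.
4. Together with the visible shape, these determine p as stated.

x^2 + 2*y^2 - 2*x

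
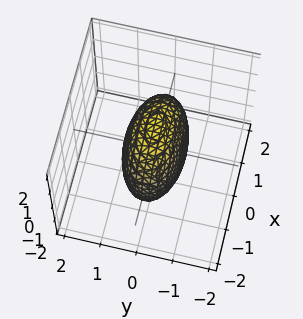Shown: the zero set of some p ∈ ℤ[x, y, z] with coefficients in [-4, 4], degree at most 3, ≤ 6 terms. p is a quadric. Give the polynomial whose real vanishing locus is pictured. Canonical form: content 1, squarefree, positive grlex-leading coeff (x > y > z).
The degree is 2 — a closed, bounded, convex surface; a quadric.
Symmetries: it's symmetric under x → −x, forcing even powers of x; it's symmetric under y → −y, forcing even powers of y; it's symmetric under z → −z, forcing even powers of z.
Putting this together gives p.

x^2 + 3*y^2 + z^2 - 2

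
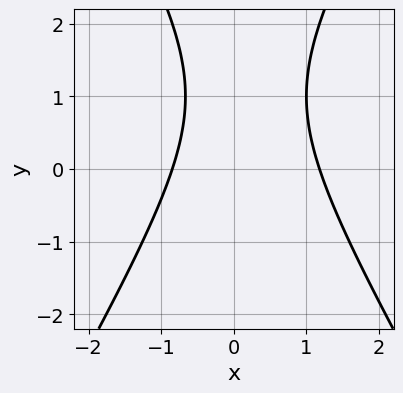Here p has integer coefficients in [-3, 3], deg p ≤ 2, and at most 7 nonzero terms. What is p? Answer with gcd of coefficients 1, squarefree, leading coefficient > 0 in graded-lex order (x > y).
3*x^2 - y^2 - x + 2*y - 3

1. Degree: no degree-1 curve has this shape, so deg p = 2.
2. Observable constraints: the curve avoids every integer y-axis point in the box.
3. These observations pin down the coefficients.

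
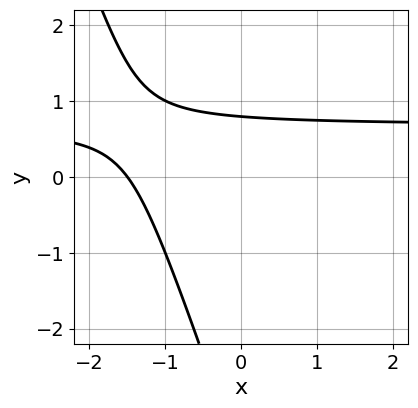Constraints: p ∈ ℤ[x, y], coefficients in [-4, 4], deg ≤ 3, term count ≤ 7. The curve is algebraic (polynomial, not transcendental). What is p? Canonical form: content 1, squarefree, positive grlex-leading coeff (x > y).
3*x*y + y^2 - 2*x + 3*y - 3

deg p = 2. No degree-1 curve has this shape.
Matching integer coefficients to the picture gives p.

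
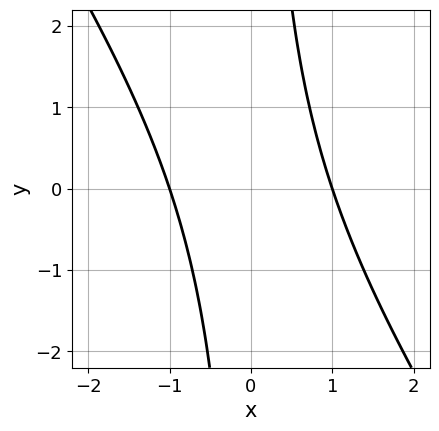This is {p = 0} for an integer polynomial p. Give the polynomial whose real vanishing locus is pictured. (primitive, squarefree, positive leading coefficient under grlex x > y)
3*x^2 + 2*x*y - 3

1. The degree is 2 — a generic line meets the curve in up to 2 points.
2. Observable constraints: among the integer gridlines, it crosses the x-axis at x ∈ {-1, 1}; it misses every integer gridline on the y-axis.
3. Matching integer coefficients to the picture gives p.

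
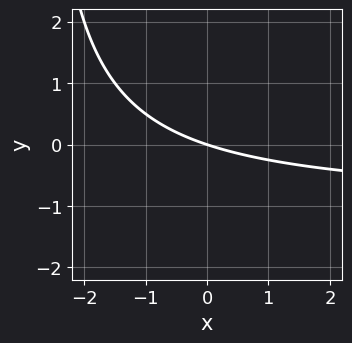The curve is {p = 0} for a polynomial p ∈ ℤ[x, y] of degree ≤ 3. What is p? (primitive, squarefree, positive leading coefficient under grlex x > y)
x*y + x + 3*y

1. deg p = 2. The shape is more complex than any degree-1 curve.
2. Reading off the gridlines: it meets the y-axis at y = 0 (among the integer gridlines); it meets the x-axis at x = 0 (among the integer gridlines).
3. Solving for integer coefficients yields p as stated.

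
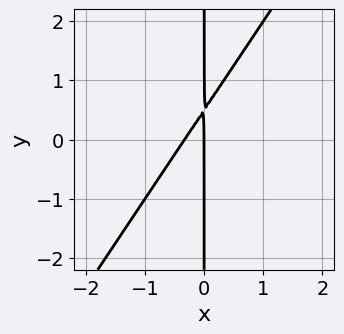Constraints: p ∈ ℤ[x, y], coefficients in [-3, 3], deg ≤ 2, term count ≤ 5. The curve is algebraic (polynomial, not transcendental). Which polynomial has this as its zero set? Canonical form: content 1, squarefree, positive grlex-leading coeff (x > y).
3*x^2 - 2*x*y + x

(a) deg p = 2.
(b) From the axis intercepts and sections: every point of the y-axis in the box is on the curve; it crosses the x-axis at the gridline x = 0.
(c) Assembling these constraints gives the stated polynomial.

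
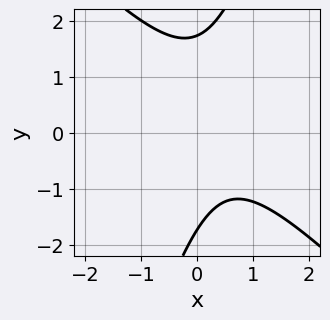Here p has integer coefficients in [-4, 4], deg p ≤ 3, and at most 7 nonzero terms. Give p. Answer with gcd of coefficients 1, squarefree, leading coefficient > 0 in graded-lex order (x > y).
Degree: a generic line meets the curve in up to 2 points, so deg p = 2.
Checking where it meets the axes: it misses every integer gridline on the x-axis.
Putting this together gives p.

3*x^2 + 2*x*y - y^2 - 2*x + 3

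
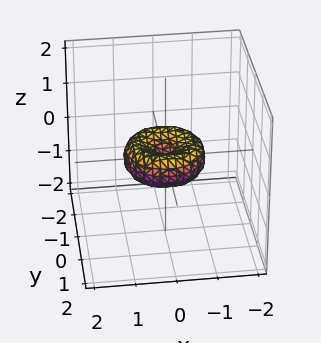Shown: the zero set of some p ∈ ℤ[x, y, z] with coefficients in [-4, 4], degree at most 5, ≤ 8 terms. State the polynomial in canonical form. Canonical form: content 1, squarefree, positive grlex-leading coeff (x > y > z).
1. The degree is 4 — no degree-3 surface has this shape.
2. Symmetries: rotational symmetry about the z-axis ⇒ p depends on x, y only through x² + y².
3. Checking where it meets the axes: among the integer gridlines, it crosses the x-axis at x ∈ {-1, 0, 1}; it crosses the z-axis at the gridline z = 0.
4. Together with the visible shape, these determine p as stated. Check: (0, 1, 0) on the y-axis lies on the surface, and p(0, 1, 0) = 0. ✓

2*x^4 + 4*x^2*y^2 + 2*y^4 - 2*x^2 - 2*y^2 + 3*z^2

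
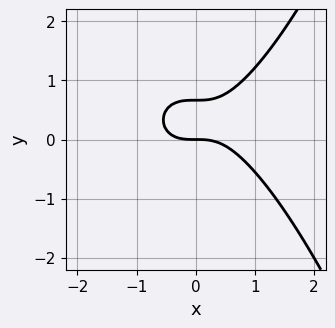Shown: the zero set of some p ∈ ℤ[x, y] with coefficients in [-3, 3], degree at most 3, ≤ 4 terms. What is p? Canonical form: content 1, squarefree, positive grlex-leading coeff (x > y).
2*x^3 - 3*y^2 + 2*y

(a) Degree: a generic line meets the curve in up to 3 points, so deg p = 3.
(b) Against the integer gridlines: one x-axis crossing is at x = 0; it meets the y-axis at y = 0 (among the integer gridlines).
(c) Matching integer coefficients to the picture gives p.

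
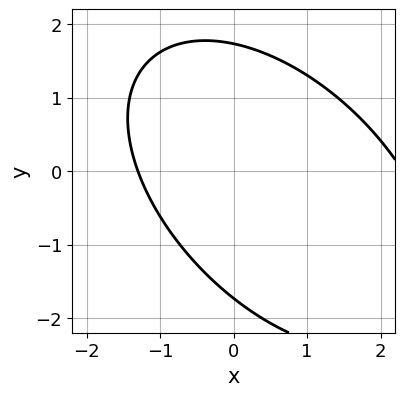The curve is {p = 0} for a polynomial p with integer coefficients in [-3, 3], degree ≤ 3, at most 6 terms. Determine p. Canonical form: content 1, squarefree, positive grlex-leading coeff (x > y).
x^2 + x*y + y^2 - x - 3

First, deg p = 2. A generic line meets the curve in up to 2 points.
Finally, the integer polynomial consistent with all of this is the stated p.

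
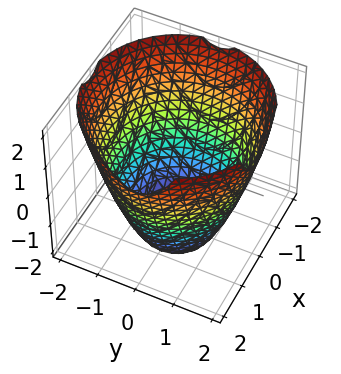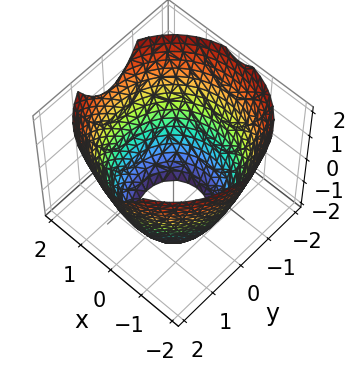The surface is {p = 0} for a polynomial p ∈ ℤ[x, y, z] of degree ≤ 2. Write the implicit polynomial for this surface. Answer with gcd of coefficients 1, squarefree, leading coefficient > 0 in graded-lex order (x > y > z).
x^2 + y^2 - z - 3

1. Degree: the shape is more complex than any degree-1 surface, so deg p = 2.
2. By symmetry, every cross-section ⟂ z is a circle, so x, y appear only via x² + y².
3. Observable constraints: the surface avoids every integer z-axis point in the box; a circular section at z = 0 has radius between 1 and 2.
4. Together with the visible shape, these determine p as stated.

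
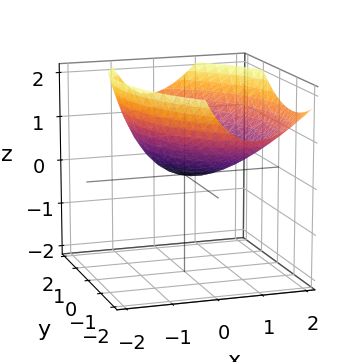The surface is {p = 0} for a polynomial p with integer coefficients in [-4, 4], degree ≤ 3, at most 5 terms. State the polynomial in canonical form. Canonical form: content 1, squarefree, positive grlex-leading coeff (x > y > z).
First, the degree is 2 — the shape is more complex than any degree-1 surface.
Then, against the integer gridlines: it meets the y-axis at y = 0 (among the integer gridlines); it crosses the z-axis at the gridline z = 0; it meets the x-axis at x = 0 (among the integer gridlines).
Finally, solving for integer coefficients yields p as stated.

2*x^2 + x*y - x*z + y^2 - 3*z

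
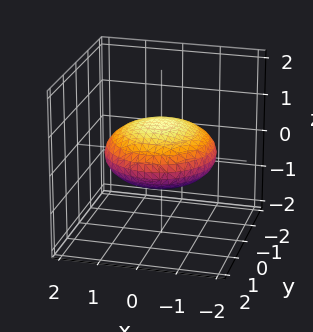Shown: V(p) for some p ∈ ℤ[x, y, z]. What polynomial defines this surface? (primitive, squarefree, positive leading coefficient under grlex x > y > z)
First, deg p = 2. A closed, bounded, convex surface; a quadric.
Then, symmetries: the surface is invariant under rotation about z: p = q(x² + y², z); it's symmetric under z → −z, forcing even powers of z.
Then, reading off the gridlines: a circular section at z = 0 has radius between 1 and 2.
Finally, together with the visible shape, these determine p as stated.

x^2 + y^2 + 3*z^2 - 2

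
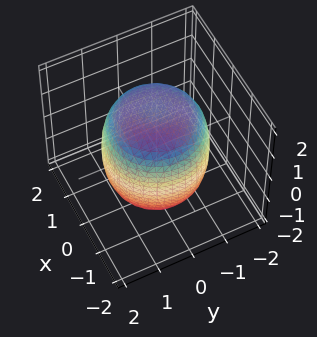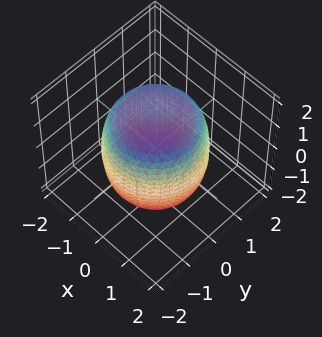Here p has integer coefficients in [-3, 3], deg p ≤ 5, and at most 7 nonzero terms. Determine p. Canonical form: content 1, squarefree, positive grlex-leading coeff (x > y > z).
x^4 + 2*x^2*y^2 + y^4 - x^2 - y^2 + z^2 - 2

Degree: a generic line meets the surface in up to 4 points, so deg p = 4.
Symmetries: rotational symmetry about the z-axis ⇒ p depends on x, y only through x² + y².
Against the integer gridlines: a circular section at z = 0 has radius between 1 and 2.
Matching integer coefficients to the picture gives p.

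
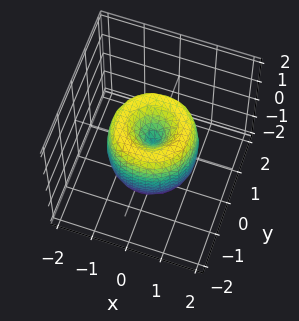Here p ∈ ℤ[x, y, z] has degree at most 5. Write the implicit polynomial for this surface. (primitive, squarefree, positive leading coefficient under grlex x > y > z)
2*x^4 + 4*x^2*y^2 + 2*y^4 - 3*x^2 - 3*y^2 + z^2

1. The degree is 4 — a generic line meets the surface in up to 4 points.
2. Symmetry: every cross-section ⟂ z is a circle, so x, y appear only via x² + y².
3. From the axis intercepts and sections: one y-axis crossing is at y = 0; a circular section at z = 0 has radius between 1 and 2.
4. Fitting integer coefficients to these (and the overall shape) gives p.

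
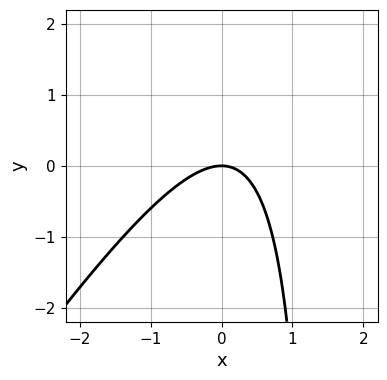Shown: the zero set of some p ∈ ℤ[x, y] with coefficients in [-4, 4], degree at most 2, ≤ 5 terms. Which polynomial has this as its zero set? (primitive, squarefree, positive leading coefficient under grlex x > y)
The degree is 2 — a generic line meets the curve in up to 2 points.
Reading off the gridlines: one y-axis crossing is at y = 0; it crosses the x-axis at the gridline x = 0.
Fitting integer coefficients to these (and the overall shape) gives p.

3*x^2 - 2*x*y + 3*y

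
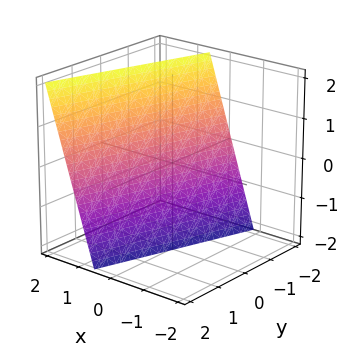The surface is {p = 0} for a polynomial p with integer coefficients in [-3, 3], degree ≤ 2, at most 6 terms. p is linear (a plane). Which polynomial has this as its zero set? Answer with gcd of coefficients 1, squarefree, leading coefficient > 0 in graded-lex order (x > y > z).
3*x - y - z - 2

First, deg p = 1. The surface is flat (a plane).
Then, from the axis intercepts and sections: one y-axis crossing is at y = -2; one z-axis crossing is at z = -2.
Finally, together with the visible shape, these determine p as stated.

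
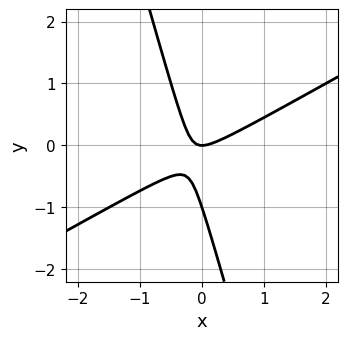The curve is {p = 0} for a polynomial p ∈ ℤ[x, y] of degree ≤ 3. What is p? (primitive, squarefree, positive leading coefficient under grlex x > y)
(a) The degree is 2 — the shape is more complex than any degree-1 curve.
(b) Against the integer gridlines: it crosses the x-axis at the gridline x = 0; among the integer gridlines, it crosses the y-axis at y ∈ {-1, 0}.
(c) Together with the visible shape, these determine p as stated.

2*x^2 - 3*x*y - y^2 - y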